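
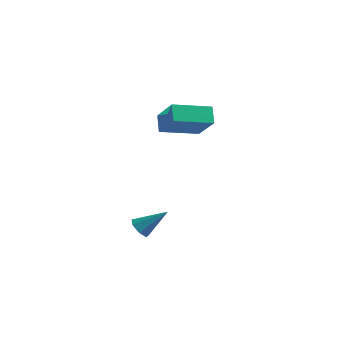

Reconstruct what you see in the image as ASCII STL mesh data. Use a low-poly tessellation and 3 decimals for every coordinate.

solid 
facet normal -0.680 -0.352 -0.643
outer loop
vertex -3.112 -1.67 -4.722
vertex -3.57 -1.391 -4.391
vertex -3.235 -1.159 -4.872
endloop
endfacet
facet normal 0.882 0.076 -0.466
outer loop
vertex -3.112 -1.67 -4.722
vertex -3.235 -1.159 -4.872
vertex -2.45 -0.809 -3.329
endloop
endfacet
facet normal -0.680 -0.352 -0.643
outer loop
vertex -3.235 -1.159 -4.872
vertex -3.57 -1.391 -4.391
vertex -3.61 -0.822 -4.66
endloop
endfacet
facet normal 0.467 0.781 -0.415
outer loop
vertex -3.235 -1.159 -4.872
vertex -3.61 -0.822 -4.66
vertex -2.45 -0.809 -3.329
endloop
endfacet
facet normal -0.679 -0.352 -0.644
outer loop
vertex -3.61 -0.822 -4.66
vertex -3.57 -1.391 -4.391
vertex -3.955 -0.914 -4.246
endloop
endfacet
facet normal -0.134 0.985 0.107
outer loop
vertex -3.61 -0.822 -4.66
vertex -3.955 -0.914 -4.246
vertex -2.45 -0.809 -3.329
endloop
endfacet
facet normal -0.679 -0.353 -0.644
outer loop
vertex -3.955 -0.914 -4.246
vertex -3.57 -1.391 -4.391
vertex -4.01 -1.365 -3.941
endloop
endfacet
facet normal -0.467 0.534 0.705
outer loop
vertex -3.955 -0.914 -4.246
vertex -4.01 -1.365 -3.941
vertex -2.45 -0.809 -3.329
endloop
endfacet
facet normal -0.680 -0.351 -0.644
outer loop
vertex -4.01 -1.365 -3.941
vertex -3.57 -1.391 -4.391
vertex -3.734 -1.835 -3.976
endloop
endfacet
facet normal -0.281 -0.235 0.930
outer loop
vertex -4.01 -1.365 -3.941
vertex -3.734 -1.835 -3.976
vertex -2.45 -0.809 -3.329
endloop
endfacet
facet normal -0.679 -0.352 -0.645
outer loop
vertex -3.734 -1.835 -3.976
vertex -3.57 -1.391 -4.391
vertex -3.334 -1.971 -4.323
endloop
endfacet
facet normal 0.281 -0.738 0.613
outer loop
vertex -3.734 -1.835 -3.976
vertex -3.334 -1.971 -4.323
vertex -2.45 -0.809 -3.329
endloop
endfacet
facet normal -0.680 -0.352 -0.644
outer loop
vertex -3.334 -1.971 -4.323
vertex -3.57 -1.391 -4.391
vertex -3.112 -1.67 -4.722
endloop
endfacet
facet normal 0.799 -0.601 -0.009
outer loop
vertex -3.334 -1.971 -4.323
vertex -3.112 -1.67 -4.722
vertex -2.45 -0.809 -3.329
endloop
endfacet
facet normal -0.374 0.625 0.685
outer loop
vertex -2.956 0.738 2.838
vertex -1.532 2.073 2.399
vertex -4.049 1.485 1.56
endloop
endfacet
facet normal -0.712 -0.666 0.220
outer loop
vertex -3.668 0.847 0.861
vertex -2.956 0.738 2.838
vertex -4.049 1.485 1.56
endloop
endfacet
facet normal -0.374 0.625 0.685
outer loop
vertex -4.049 1.485 1.56
vertex -1.532 2.073 2.399
vertex -2.626 2.819 1.121
endloop
endfacet
facet normal -0.594 0.406 -0.694
outer loop
vertex -2.626 2.819 1.121
vertex -3.668 0.847 0.861
vertex -4.049 1.485 1.56
endloop
endfacet
facet normal 0.594 -0.406 0.694
outer loop
vertex -2.956 0.738 2.838
vertex -1.151 1.435 1.7
vertex -1.532 2.073 2.399
endloop
endfacet
facet normal -0.712 -0.668 0.219
outer loop
vertex -2.574 0.101 2.139
vertex -2.956 0.738 2.838
vertex -3.668 0.847 0.861
endloop
endfacet
facet normal 0.594 -0.406 0.694
outer loop
vertex -2.574 0.101 2.139
vertex -1.151 1.435 1.7
vertex -2.956 0.738 2.838
endloop
endfacet
facet normal 0.712 0.667 -0.220
outer loop
vertex -1.532 2.073 2.399
vertex -1.151 1.435 1.7
vertex -2.626 2.819 1.121
endloop
endfacet
facet normal -0.594 0.406 -0.694
outer loop
vertex -2.244 2.182 0.422
vertex -3.668 0.847 0.861
vertex -2.626 2.819 1.121
endloop
endfacet
facet normal 0.712 0.667 -0.219
outer loop
vertex -2.626 2.819 1.121
vertex -1.151 1.435 1.7
vertex -2.244 2.182 0.422
endloop
endfacet
facet normal 0.374 -0.625 -0.685
outer loop
vertex -2.244 2.182 0.422
vertex -2.574 0.101 2.139
vertex -3.668 0.847 0.861
endloop
endfacet
facet normal 0.374 -0.625 -0.685
outer loop
vertex -1.151 1.435 1.7
vertex -2.574 0.101 2.139
vertex -2.244 2.182 0.422
endloop
endfacet

endsolid


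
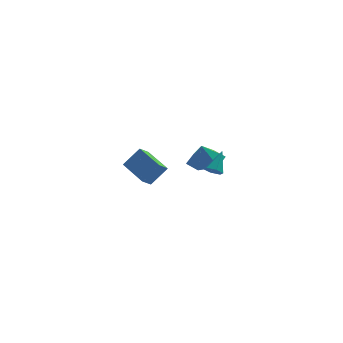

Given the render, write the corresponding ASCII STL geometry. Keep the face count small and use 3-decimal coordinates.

solid 
facet normal -0.378 -0.600 -0.705
outer loop
vertex 0.373 -4.185 3.323
vertex -0.103 -3.932 3.363
vertex 0.269 -3.755 3.013
endloop
endfacet
facet normal 0.978 0.108 -0.179
outer loop
vertex 0.373 -4.185 3.323
vertex 0.269 -3.755 3.013
vertex 0.443 -3.068 4.377
endloop
endfacet
facet normal -0.378 -0.600 -0.705
outer loop
vertex 0.269 -3.755 3.013
vertex -0.103 -3.932 3.363
vertex -0.207 -3.502 3.053
endloop
endfacet
facet normal 0.388 0.802 -0.454
outer loop
vertex 0.269 -3.755 3.013
vertex -0.207 -3.502 3.053
vertex 0.443 -3.068 4.377
endloop
endfacet
facet normal -0.379 -0.600 -0.705
outer loop
vertex -0.207 -3.502 3.053
vertex -0.103 -3.932 3.363
vertex -0.578 -3.679 3.403
endloop
endfacet
facet normal -0.473 0.879 -0.056
outer loop
vertex -0.207 -3.502 3.053
vertex -0.578 -3.679 3.403
vertex 0.443 -3.068 4.377
endloop
endfacet
facet normal -0.379 -0.600 -0.705
outer loop
vertex -0.578 -3.679 3.403
vertex -0.103 -3.932 3.363
vertex -0.474 -4.109 3.713
endloop
endfacet
facet normal -0.744 0.263 0.615
outer loop
vertex -0.578 -3.679 3.403
vertex -0.474 -4.109 3.713
vertex 0.443 -3.068 4.377
endloop
endfacet
facet normal -0.378 -0.600 -0.705
outer loop
vertex -0.474 -4.109 3.713
vertex -0.103 -3.932 3.363
vertex 0.002 -4.362 3.673
endloop
endfacet
facet normal -0.154 -0.431 0.889
outer loop
vertex -0.474 -4.109 3.713
vertex 0.002 -4.362 3.673
vertex 0.443 -3.068 4.377
endloop
endfacet
facet normal -0.378 -0.600 -0.705
outer loop
vertex 0.002 -4.362 3.673
vertex -0.103 -3.932 3.363
vertex 0.373 -4.185 3.323
endloop
endfacet
facet normal 0.707 -0.508 0.492
outer loop
vertex 0.002 -4.362 3.673
vertex 0.373 -4.185 3.323
vertex 0.443 -3.068 4.377
endloop
endfacet
facet normal 0.209 0.180 -0.961
outer loop
vertex 0.967 -0.116 2.465
vertex -0.089 -0.098 2.239
vertex 0.418 0.813 2.52
endloop
endfacet
facet normal 0.544 0.275 0.793
outer loop
vertex 0.967 -0.116 2.465
vertex 0.418 0.813 2.52
vertex -0.351 -0.322 3.441
endloop
endfacet
facet normal 0.210 0.180 -0.961
outer loop
vertex 0.418 0.813 2.52
vertex -0.089 -0.098 2.239
vertex -0.638 0.831 2.293
endloop
endfacet
facet normal -0.143 0.680 0.719
outer loop
vertex 0.418 0.813 2.52
vertex -0.638 0.831 2.293
vertex -0.351 -0.322 3.441
endloop
endfacet
facet normal 0.209 0.179 -0.961
outer loop
vertex -0.638 0.831 2.293
vertex -0.089 -0.098 2.239
vertex -1.145 -0.08 2.013
endloop
endfacet
facet normal -0.812 0.298 0.502
outer loop
vertex -0.638 0.831 2.293
vertex -1.145 -0.08 2.013
vertex -0.351 -0.322 3.441
endloop
endfacet
facet normal 0.209 0.179 -0.961
outer loop
vertex -1.145 -0.08 2.013
vertex -0.089 -0.098 2.239
vertex -0.597 -1.009 1.959
endloop
endfacet
facet normal -0.795 -0.490 0.359
outer loop
vertex -1.145 -0.08 2.013
vertex -0.597 -1.009 1.959
vertex -0.351 -0.322 3.441
endloop
endfacet
facet normal 0.209 0.179 -0.961
outer loop
vertex -0.597 -1.009 1.959
vertex -0.089 -0.098 2.239
vertex 0.459 -1.027 2.185
endloop
endfacet
facet normal -0.108 -0.895 0.433
outer loop
vertex -0.597 -1.009 1.959
vertex 0.459 -1.027 2.185
vertex -0.351 -0.322 3.441
endloop
endfacet
facet normal 0.209 0.179 -0.961
outer loop
vertex 0.459 -1.027 2.185
vertex -0.089 -0.098 2.239
vertex 0.967 -0.116 2.465
endloop
endfacet
facet normal 0.561 -0.513 0.650
outer loop
vertex 0.459 -1.027 2.185
vertex 0.967 -0.116 2.465
vertex -0.351 -0.322 3.441
endloop
endfacet
facet normal -0.644 -0.131 -0.753
outer loop
vertex -3.343 2.349 -0.508
vertex -4.3 3.961 0.031
vertex -2.833 2.826 -1.027
endloop
endfacet
facet normal 0.491 -0.826 -0.277
outer loop
vertex -1.88 3.019 0.089
vertex -3.343 2.349 -0.508
vertex -2.833 2.826 -1.027
endloop
endfacet
facet normal -0.645 -0.131 -0.753
outer loop
vertex -2.833 2.826 -1.027
vertex -4.3 3.961 0.031
vertex -3.79 4.437 -0.488
endloop
endfacet
facet normal 0.587 0.548 -0.596
outer loop
vertex -3.79 4.437 -0.488
vertex -1.88 3.019 0.089
vertex -2.833 2.826 -1.027
endloop
endfacet
facet normal -0.587 -0.548 0.596
outer loop
vertex -3.343 2.349 -0.508
vertex -3.347 4.154 1.147
vertex -4.3 3.961 0.031
endloop
endfacet
facet normal 0.491 -0.826 -0.276
outer loop
vertex -2.39 2.543 0.608
vertex -3.343 2.349 -0.508
vertex -1.88 3.019 0.089
endloop
endfacet
facet normal -0.587 -0.548 0.596
outer loop
vertex -2.39 2.543 0.608
vertex -3.347 4.154 1.147
vertex -3.343 2.349 -0.508
endloop
endfacet
facet normal -0.491 0.827 0.276
outer loop
vertex -4.3 3.961 0.031
vertex -3.347 4.154 1.147
vertex -3.79 4.437 -0.488
endloop
endfacet
facet normal 0.587 0.548 -0.596
outer loop
vertex -2.837 4.631 0.628
vertex -1.88 3.019 0.089
vertex -3.79 4.437 -0.488
endloop
endfacet
facet normal -0.491 0.826 0.276
outer loop
vertex -3.79 4.437 -0.488
vertex -3.347 4.154 1.147
vertex -2.837 4.631 0.628
endloop
endfacet
facet normal 0.645 0.131 0.753
outer loop
vertex -2.837 4.631 0.628
vertex -2.39 2.543 0.608
vertex -1.88 3.019 0.089
endloop
endfacet
facet normal 0.644 0.131 0.753
outer loop
vertex -3.347 4.154 1.147
vertex -2.39 2.543 0.608
vertex -2.837 4.631 0.628
endloop
endfacet

endsolid


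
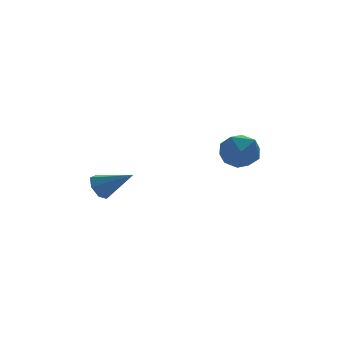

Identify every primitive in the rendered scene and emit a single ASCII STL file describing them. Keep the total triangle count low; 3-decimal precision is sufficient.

solid 
facet normal -0.811 0.326 0.485
outer loop
vertex 1.522 -1.968 3.032
vertex 2.01 -1.9 3.802
vertex 1.955 -1.187 3.231
endloop
endfacet
facet normal -0.834 0.514 -0.203
outer loop
vertex 1.522 -1.968 3.032
vertex 1.955 -1.187 3.231
vertex 1.965 -1.509 2.375
endloop
endfacet
facet normal -0.799 -0.081 -0.595
outer loop
vertex 1.522 -1.968 3.032
vertex 1.965 -1.509 2.375
vertex 2.026 -2.421 2.417
endloop
endfacet
facet normal -0.756 -0.637 -0.150
outer loop
vertex 1.522 -1.968 3.032
vertex 2.026 -2.421 2.417
vertex 2.054 -2.662 3.299
endloop
endfacet
facet normal -0.763 -0.386 0.518
outer loop
vertex 1.522 -1.968 3.032
vertex 2.054 -2.662 3.299
vertex 2.01 -1.9 3.802
endloop
endfacet
facet normal -0.252 0.905 -0.343
outer loop
vertex 1.965 -1.509 2.375
vertex 1.955 -1.187 3.231
vertex 2.726 -1.158 2.741
endloop
endfacet
facet normal -0.219 0.600 0.770
outer loop
vertex 1.955 -1.187 3.231
vertex 2.01 -1.9 3.802
vertex 2.754 -1.399 3.623
endloop
endfacet
facet normal -0.141 -0.551 0.822
outer loop
vertex 2.01 -1.9 3.802
vertex 2.054 -2.662 3.299
vertex 2.815 -2.311 3.665
endloop
endfacet
facet normal -0.128 -0.958 -0.258
outer loop
vertex 2.054 -2.662 3.299
vertex 2.026 -2.421 2.417
vertex 2.825 -2.633 2.809
endloop
endfacet
facet normal -0.196 -0.058 -0.979
outer loop
vertex 2.026 -2.421 2.417
vertex 1.965 -1.509 2.375
vertex 2.77 -1.92 2.238
endloop
endfacet
facet normal 0.756 0.637 0.150
outer loop
vertex 3.258 -1.852 3.008
vertex 2.726 -1.158 2.741
vertex 2.754 -1.399 3.623
endloop
endfacet
facet normal 0.799 0.081 0.595
outer loop
vertex 3.258 -1.852 3.008
vertex 2.754 -1.399 3.623
vertex 2.815 -2.311 3.665
endloop
endfacet
facet normal 0.834 -0.514 0.203
outer loop
vertex 3.258 -1.852 3.008
vertex 2.815 -2.311 3.665
vertex 2.825 -2.633 2.809
endloop
endfacet
facet normal 0.811 -0.326 -0.485
outer loop
vertex 3.258 -1.852 3.008
vertex 2.825 -2.633 2.809
vertex 2.77 -1.92 2.238
endloop
endfacet
facet normal 0.763 0.386 -0.518
outer loop
vertex 3.258 -1.852 3.008
vertex 2.77 -1.92 2.238
vertex 2.726 -1.158 2.741
endloop
endfacet
facet normal 0.128 0.958 0.258
outer loop
vertex 2.754 -1.399 3.623
vertex 2.726 -1.158 2.741
vertex 1.955 -1.187 3.231
endloop
endfacet
facet normal 0.196 0.058 0.979
outer loop
vertex 2.815 -2.311 3.665
vertex 2.754 -1.399 3.623
vertex 2.01 -1.9 3.802
endloop
endfacet
facet normal 0.252 -0.905 0.343
outer loop
vertex 2.825 -2.633 2.809
vertex 2.815 -2.311 3.665
vertex 2.054 -2.662 3.299
endloop
endfacet
facet normal 0.219 -0.600 -0.770
outer loop
vertex 2.77 -1.92 2.238
vertex 2.825 -2.633 2.809
vertex 2.026 -2.421 2.417
endloop
endfacet
facet normal 0.141 0.551 -0.822
outer loop
vertex 2.726 -1.158 2.741
vertex 2.77 -1.92 2.238
vertex 1.965 -1.509 2.375
endloop
endfacet
facet normal -0.633 0.587 -0.505
outer loop
vertex -1.997 0.115 0.961
vertex -2.45 -0.033 1.357
vertex -2.044 0.434 1.391
endloop
endfacet
facet normal 0.941 0.313 -0.130
outer loop
vertex -1.997 0.115 0.961
vertex -2.044 0.434 1.391
vertex -1.49 -0.927 2.123
endloop
endfacet
facet normal -0.633 0.587 -0.504
outer loop
vertex -2.044 0.434 1.391
vertex -2.45 -0.033 1.357
vertex -2.397 0.401 1.796
endloop
endfacet
facet normal 0.605 0.554 0.572
outer loop
vertex -2.044 0.434 1.391
vertex -2.397 0.401 1.796
vertex -1.49 -0.927 2.123
endloop
endfacet
facet normal -0.632 0.588 -0.505
outer loop
vertex -2.397 0.401 1.796
vertex -2.45 -0.033 1.357
vertex -2.79 0.042 1.87
endloop
endfacet
facet normal -0.022 0.225 0.974
outer loop
vertex -2.397 0.401 1.796
vertex -2.79 0.042 1.87
vertex -1.49 -0.927 2.123
endloop
endfacet
facet normal -0.631 0.589 -0.505
outer loop
vertex -2.79 0.042 1.87
vertex -2.45 -0.033 1.357
vertex -2.928 -0.374 1.557
endloop
endfacet
facet normal -0.469 -0.427 0.774
outer loop
vertex -2.79 0.042 1.87
vertex -2.928 -0.374 1.557
vertex -1.49 -0.927 2.123
endloop
endfacet
facet normal -0.631 0.589 -0.505
outer loop
vertex -2.928 -0.374 1.557
vertex -2.45 -0.033 1.357
vertex -2.706 -0.533 1.094
endloop
endfacet
facet normal -0.398 -0.909 0.122
outer loop
vertex -2.928 -0.374 1.557
vertex -2.706 -0.533 1.094
vertex -1.49 -0.927 2.123
endloop
endfacet
facet normal -0.633 0.589 -0.503
outer loop
vertex -2.706 -0.533 1.094
vertex -2.45 -0.033 1.357
vertex -2.292 -0.315 0.828
endloop
endfacet
facet normal 0.137 -0.860 -0.491
outer loop
vertex -2.706 -0.533 1.094
vertex -2.292 -0.315 0.828
vertex -1.49 -0.927 2.123
endloop
endfacet
facet normal -0.632 0.589 -0.503
outer loop
vertex -2.292 -0.315 0.828
vertex -2.45 -0.033 1.357
vertex -1.997 0.115 0.961
endloop
endfacet
facet normal 0.732 -0.316 -0.603
outer loop
vertex -2.292 -0.315 0.828
vertex -1.997 0.115 0.961
vertex -1.49 -0.927 2.123
endloop
endfacet

endsolid


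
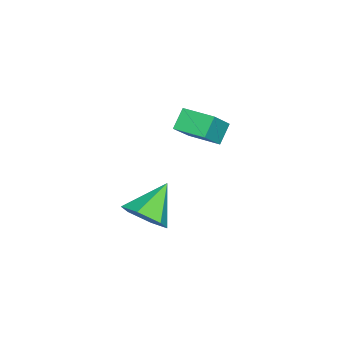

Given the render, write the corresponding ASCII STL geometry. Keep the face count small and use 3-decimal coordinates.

solid 
facet normal 0.715 -0.291 -0.636
outer loop
vertex 2.077 -0.968 -2.943
vertex 1.473 -0.912 -3.648
vertex 1.984 -0.171 -3.413
endloop
endfacet
facet normal 0.311 0.509 0.802
outer loop
vertex 2.077 -0.968 -2.943
vertex 1.984 -0.171 -3.413
vertex 0.287 -0.428 -2.592
endloop
endfacet
facet normal 0.715 -0.291 -0.636
outer loop
vertex 1.984 -0.171 -3.413
vertex 1.473 -0.912 -3.648
vertex 1.38 -0.115 -4.118
endloop
endfacet
facet normal -0.079 0.986 0.146
outer loop
vertex 1.984 -0.171 -3.413
vertex 1.38 -0.115 -4.118
vertex 0.287 -0.428 -2.592
endloop
endfacet
facet normal 0.715 -0.291 -0.636
outer loop
vertex 1.38 -0.115 -4.118
vertex 1.473 -0.912 -3.648
vertex 0.869 -0.856 -4.353
endloop
endfacet
facet normal -0.701 0.604 -0.379
outer loop
vertex 1.38 -0.115 -4.118
vertex 0.869 -0.856 -4.353
vertex 0.287 -0.428 -2.592
endloop
endfacet
facet normal 0.715 -0.292 -0.636
outer loop
vertex 0.869 -0.856 -4.353
vertex 1.473 -0.912 -3.648
vertex 0.962 -1.653 -3.882
endloop
endfacet
facet normal -0.935 -0.255 -0.247
outer loop
vertex 0.869 -0.856 -4.353
vertex 0.962 -1.653 -3.882
vertex 0.287 -0.428 -2.592
endloop
endfacet
facet normal 0.714 -0.292 -0.636
outer loop
vertex 0.962 -1.653 -3.882
vertex 1.473 -0.912 -3.648
vertex 1.566 -1.709 -3.178
endloop
endfacet
facet normal -0.545 -0.732 0.409
outer loop
vertex 0.962 -1.653 -3.882
vertex 1.566 -1.709 -3.178
vertex 0.287 -0.428 -2.592
endloop
endfacet
facet normal 0.715 -0.291 -0.636
outer loop
vertex 1.566 -1.709 -3.178
vertex 1.473 -0.912 -3.648
vertex 2.077 -0.968 -2.943
endloop
endfacet
facet normal 0.078 -0.350 0.934
outer loop
vertex 1.566 -1.709 -3.178
vertex 2.077 -0.968 -2.943
vertex 0.287 -0.428 -2.592
endloop
endfacet
facet normal -0.707 0.202 -0.678
outer loop
vertex -3.826 -0.447 -1.715
vertex -3.465 0.823 -1.714
vertex -3.187 -0.628 -2.436
endloop
endfacet
facet normal -0.274 -0.962 -0.001
outer loop
vertex -2.155 -0.923 -1.446
vertex -3.826 -0.447 -1.715
vertex -3.187 -0.628 -2.436
endloop
endfacet
facet normal -0.707 0.202 -0.678
outer loop
vertex -3.187 -0.628 -2.436
vertex -3.465 0.823 -1.714
vertex -2.826 0.641 -2.435
endloop
endfacet
facet normal 0.652 -0.185 -0.735
outer loop
vertex -2.826 0.641 -2.435
vertex -2.155 -0.923 -1.446
vertex -3.187 -0.628 -2.436
endloop
endfacet
facet normal -0.652 0.185 0.735
outer loop
vertex -3.826 -0.447 -1.715
vertex -2.433 0.528 -0.724
vertex -3.465 0.823 -1.714
endloop
endfacet
facet normal -0.274 -0.962 -0.000
outer loop
vertex -2.794 -0.741 -0.725
vertex -3.826 -0.447 -1.715
vertex -2.155 -0.923 -1.446
endloop
endfacet
facet normal -0.652 0.185 0.735
outer loop
vertex -2.794 -0.741 -0.725
vertex -2.433 0.528 -0.724
vertex -3.826 -0.447 -1.715
endloop
endfacet
facet normal 0.274 0.962 0.000
outer loop
vertex -3.465 0.823 -1.714
vertex -2.433 0.528 -0.724
vertex -2.826 0.641 -2.435
endloop
endfacet
facet normal 0.652 -0.185 -0.735
outer loop
vertex -1.794 0.347 -1.445
vertex -2.155 -0.923 -1.446
vertex -2.826 0.641 -2.435
endloop
endfacet
facet normal 0.273 0.962 0.001
outer loop
vertex -2.826 0.641 -2.435
vertex -2.433 0.528 -0.724
vertex -1.794 0.347 -1.445
endloop
endfacet
facet normal 0.707 -0.202 0.678
outer loop
vertex -1.794 0.347 -1.445
vertex -2.794 -0.741 -0.725
vertex -2.155 -0.923 -1.446
endloop
endfacet
facet normal 0.707 -0.202 0.678
outer loop
vertex -2.433 0.528 -0.724
vertex -2.794 -0.741 -0.725
vertex -1.794 0.347 -1.445
endloop
endfacet

endsolid


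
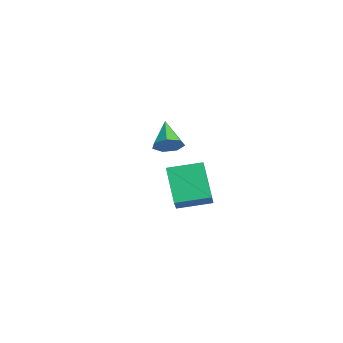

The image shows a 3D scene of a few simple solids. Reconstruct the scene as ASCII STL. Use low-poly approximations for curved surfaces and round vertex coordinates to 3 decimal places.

solid 
facet normal -0.681 0.050 0.730
outer loop
vertex 1.224 -0.784 1.513
vertex 1.642 0.744 1.798
vertex 0.389 -0.405 0.708
endloop
endfacet
facet normal -0.260 -0.949 -0.177
outer loop
vertex 1.738 -0.504 -0.738
vertex 1.224 -0.784 1.513
vertex 0.389 -0.405 0.708
endloop
endfacet
facet normal -0.681 0.050 0.731
outer loop
vertex 0.389 -0.405 0.708
vertex 1.642 0.744 1.798
vertex 0.807 1.123 0.994
endloop
endfacet
facet normal -0.684 0.311 -0.660
outer loop
vertex 0.807 1.123 0.994
vertex 1.738 -0.504 -0.738
vertex 0.389 -0.405 0.708
endloop
endfacet
facet normal 0.684 -0.310 0.660
outer loop
vertex 1.224 -0.784 1.513
vertex 2.991 0.645 0.352
vertex 1.642 0.744 1.798
endloop
endfacet
facet normal -0.260 -0.949 -0.177
outer loop
vertex 2.573 -0.883 0.066
vertex 1.224 -0.784 1.513
vertex 1.738 -0.504 -0.738
endloop
endfacet
facet normal 0.685 -0.311 0.659
outer loop
vertex 2.573 -0.883 0.066
vertex 2.991 0.645 0.352
vertex 1.224 -0.784 1.513
endloop
endfacet
facet normal 0.260 0.949 0.177
outer loop
vertex 1.642 0.744 1.798
vertex 2.991 0.645 0.352
vertex 0.807 1.123 0.994
endloop
endfacet
facet normal -0.685 0.310 -0.660
outer loop
vertex 2.156 1.024 -0.453
vertex 1.738 -0.504 -0.738
vertex 0.807 1.123 0.994
endloop
endfacet
facet normal 0.260 0.949 0.177
outer loop
vertex 0.807 1.123 0.994
vertex 2.991 0.645 0.352
vertex 2.156 1.024 -0.453
endloop
endfacet
facet normal 0.681 -0.050 -0.731
outer loop
vertex 2.156 1.024 -0.453
vertex 2.573 -0.883 0.066
vertex 1.738 -0.504 -0.738
endloop
endfacet
facet normal 0.681 -0.050 -0.730
outer loop
vertex 2.991 0.645 0.352
vertex 2.573 -0.883 0.066
vertex 2.156 1.024 -0.453
endloop
endfacet
facet normal 0.781 -0.172 -0.601
outer loop
vertex -2.665 0.561 1.311
vertex -3.078 0.78 0.712
vertex -2.637 1.203 1.164
endloop
endfacet
facet normal 0.272 0.203 0.941
outer loop
vertex -2.665 0.561 1.311
vertex -2.637 1.203 1.164
vertex -4.342 1.06 1.688
endloop
endfacet
facet normal 0.781 -0.171 -0.601
outer loop
vertex -2.637 1.203 1.164
vertex -3.078 0.78 0.712
vertex -2.941 1.527 0.677
endloop
endfacet
facet normal 0.086 0.853 0.514
outer loop
vertex -2.637 1.203 1.164
vertex -2.941 1.527 0.677
vertex -4.342 1.06 1.688
endloop
endfacet
facet normal 0.780 -0.171 -0.602
outer loop
vertex -2.941 1.527 0.677
vertex -3.078 0.78 0.712
vertex -3.349 1.289 0.216
endloop
endfacet
facet normal -0.393 0.911 -0.123
outer loop
vertex -2.941 1.527 0.677
vertex -3.349 1.289 0.216
vertex -4.342 1.06 1.688
endloop
endfacet
facet normal 0.779 -0.172 -0.603
outer loop
vertex -3.349 1.289 0.216
vertex -3.078 0.78 0.712
vertex -3.553 0.668 0.13
endloop
endfacet
facet normal -0.805 0.332 -0.491
outer loop
vertex -3.349 1.289 0.216
vertex -3.553 0.668 0.13
vertex -4.342 1.06 1.688
endloop
endfacet
facet normal 0.779 -0.173 -0.603
outer loop
vertex -3.553 0.668 0.13
vertex -3.078 0.78 0.712
vertex -3.4 0.131 0.482
endloop
endfacet
facet normal -0.839 -0.444 -0.313
outer loop
vertex -3.553 0.668 0.13
vertex -3.4 0.131 0.482
vertex -4.342 1.06 1.688
endloop
endfacet
facet normal 0.780 -0.174 -0.601
outer loop
vertex -3.4 0.131 0.482
vertex -3.078 0.78 0.712
vertex -3.005 0.084 1.008
endloop
endfacet
facet normal -0.470 -0.838 0.278
outer loop
vertex -3.4 0.131 0.482
vertex -3.005 0.084 1.008
vertex -4.342 1.06 1.688
endloop
endfacet
facet normal 0.780 -0.174 -0.601
outer loop
vertex -3.005 0.084 1.008
vertex -3.078 0.78 0.712
vertex -2.665 0.561 1.311
endloop
endfacet
facet normal 0.025 -0.549 0.836
outer loop
vertex -3.005 0.084 1.008
vertex -2.665 0.561 1.311
vertex -4.342 1.06 1.688
endloop
endfacet

endsolid


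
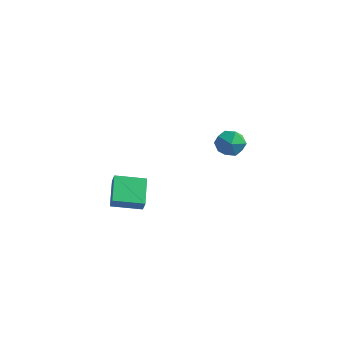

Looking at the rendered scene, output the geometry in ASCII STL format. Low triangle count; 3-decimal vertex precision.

solid 
facet normal -0.388 0.054 0.920
outer loop
vertex 3.307 -0.435 3.832
vertex 3.487 -1.409 3.965
vertex 4.179 -0.734 4.217
endloop
endfacet
facet normal -0.092 0.675 0.732
outer loop
vertex 3.307 -0.435 3.832
vertex 4.179 -0.734 4.217
vertex 4.157 -0.001 3.538
endloop
endfacet
facet normal -0.413 0.901 0.135
outer loop
vertex 3.307 -0.435 3.832
vertex 4.157 -0.001 3.538
vertex 3.451 -0.224 2.867
endloop
endfacet
facet normal -0.907 0.418 -0.044
outer loop
vertex 3.307 -0.435 3.832
vertex 3.451 -0.224 2.867
vertex 3.037 -1.094 3.131
endloop
endfacet
facet normal -0.891 -0.104 0.441
outer loop
vertex 3.307 -0.435 3.832
vertex 3.037 -1.094 3.131
vertex 3.487 -1.409 3.965
endloop
endfacet
facet normal 0.595 0.556 0.581
outer loop
vertex 4.157 -0.001 3.538
vertex 4.179 -0.734 4.217
vertex 4.863 -0.706 3.489
endloop
endfacet
facet normal 0.117 -0.450 0.885
outer loop
vertex 4.179 -0.734 4.217
vertex 3.487 -1.409 3.965
vertex 4.449 -1.576 3.753
endloop
endfacet
facet normal -0.699 -0.707 0.110
outer loop
vertex 3.487 -1.409 3.965
vertex 3.037 -1.094 3.131
vertex 3.743 -1.799 3.082
endloop
endfacet
facet normal -0.724 0.140 -0.675
outer loop
vertex 3.037 -1.094 3.131
vertex 3.451 -0.224 2.867
vertex 3.721 -1.066 2.403
endloop
endfacet
facet normal 0.075 0.920 -0.385
outer loop
vertex 3.451 -0.224 2.867
vertex 4.157 -0.001 3.538
vertex 4.413 -0.391 2.655
endloop
endfacet
facet normal 0.907 -0.418 0.044
outer loop
vertex 4.593 -1.365 2.788
vertex 4.863 -0.706 3.489
vertex 4.449 -1.576 3.753
endloop
endfacet
facet normal 0.413 -0.901 -0.135
outer loop
vertex 4.593 -1.365 2.788
vertex 4.449 -1.576 3.753
vertex 3.743 -1.799 3.082
endloop
endfacet
facet normal 0.092 -0.675 -0.732
outer loop
vertex 4.593 -1.365 2.788
vertex 3.743 -1.799 3.082
vertex 3.721 -1.066 2.403
endloop
endfacet
facet normal 0.388 -0.054 -0.920
outer loop
vertex 4.593 -1.365 2.788
vertex 3.721 -1.066 2.403
vertex 4.413 -0.391 2.655
endloop
endfacet
facet normal 0.891 0.104 -0.441
outer loop
vertex 4.593 -1.365 2.788
vertex 4.413 -0.391 2.655
vertex 4.863 -0.706 3.489
endloop
endfacet
facet normal 0.724 -0.140 0.675
outer loop
vertex 4.449 -1.576 3.753
vertex 4.863 -0.706 3.489
vertex 4.179 -0.734 4.217
endloop
endfacet
facet normal -0.075 -0.920 0.385
outer loop
vertex 3.743 -1.799 3.082
vertex 4.449 -1.576 3.753
vertex 3.487 -1.409 3.965
endloop
endfacet
facet normal -0.595 -0.556 -0.581
outer loop
vertex 3.721 -1.066 2.403
vertex 3.743 -1.799 3.082
vertex 3.037 -1.094 3.131
endloop
endfacet
facet normal -0.117 0.450 -0.885
outer loop
vertex 4.413 -0.391 2.655
vertex 3.721 -1.066 2.403
vertex 3.451 -0.224 2.867
endloop
endfacet
facet normal 0.699 0.707 -0.110
outer loop
vertex 4.863 -0.706 3.489
vertex 4.413 -0.391 2.655
vertex 4.157 -0.001 3.538
endloop
endfacet
facet normal -0.465 0.752 0.468
outer loop
vertex -4.177 -0.452 -2.525
vertex -2.681 0.686 -2.867
vertex -4.528 -0.212 -3.26
endloop
endfacet
facet normal -0.783 -0.596 0.179
outer loop
vertex -3.579 -1.746 -4.213
vertex -4.177 -0.452 -2.525
vertex -4.528 -0.212 -3.26
endloop
endfacet
facet normal -0.465 0.752 0.467
outer loop
vertex -4.528 -0.212 -3.26
vertex -2.681 0.686 -2.867
vertex -3.032 0.926 -3.603
endloop
endfacet
facet normal -0.413 0.282 -0.866
outer loop
vertex -3.032 0.926 -3.603
vertex -3.579 -1.746 -4.213
vertex -4.528 -0.212 -3.26
endloop
endfacet
facet normal 0.413 -0.283 0.866
outer loop
vertex -4.177 -0.452 -2.525
vertex -1.732 -0.848 -3.82
vertex -2.681 0.686 -2.867
endloop
endfacet
facet normal -0.783 -0.596 0.179
outer loop
vertex -3.228 -1.986 -3.477
vertex -4.177 -0.452 -2.525
vertex -3.579 -1.746 -4.213
endloop
endfacet
facet normal 0.413 -0.282 0.866
outer loop
vertex -3.228 -1.986 -3.477
vertex -1.732 -0.848 -3.82
vertex -4.177 -0.452 -2.525
endloop
endfacet
facet normal 0.783 0.596 -0.179
outer loop
vertex -2.681 0.686 -2.867
vertex -1.732 -0.848 -3.82
vertex -3.032 0.926 -3.603
endloop
endfacet
facet normal -0.413 0.282 -0.866
outer loop
vertex -2.083 -0.608 -4.555
vertex -3.579 -1.746 -4.213
vertex -3.032 0.926 -3.603
endloop
endfacet
facet normal 0.783 0.596 -0.179
outer loop
vertex -3.032 0.926 -3.603
vertex -1.732 -0.848 -3.82
vertex -2.083 -0.608 -4.555
endloop
endfacet
facet normal 0.465 -0.752 -0.467
outer loop
vertex -2.083 -0.608 -4.555
vertex -3.228 -1.986 -3.477
vertex -3.579 -1.746 -4.213
endloop
endfacet
facet normal 0.465 -0.752 -0.467
outer loop
vertex -1.732 -0.848 -3.82
vertex -3.228 -1.986 -3.477
vertex -2.083 -0.608 -4.555
endloop
endfacet

endsolid


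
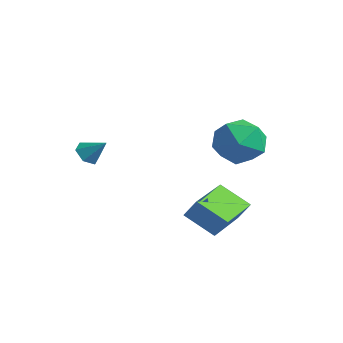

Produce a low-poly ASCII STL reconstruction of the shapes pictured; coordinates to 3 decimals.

solid 
facet normal -0.023 0.173 0.985
outer loop
vertex 2.928 2.604 4.108
vertex 3.267 1.506 4.309
vertex 4.064 2.349 4.179
endloop
endfacet
facet normal 0.134 0.769 0.625
outer loop
vertex 2.928 2.604 4.108
vertex 4.064 2.349 4.179
vertex 3.682 3.083 3.357
endloop
endfacet
facet normal -0.401 0.900 0.171
outer loop
vertex 2.928 2.604 4.108
vertex 3.682 3.083 3.357
vertex 2.648 2.694 2.978
endloop
endfacet
facet normal -0.888 0.384 0.251
outer loop
vertex 2.928 2.604 4.108
vertex 2.648 2.694 2.978
vertex 2.392 1.719 3.566
endloop
endfacet
facet normal -0.655 -0.064 0.753
outer loop
vertex 2.928 2.604 4.108
vertex 2.392 1.719 3.566
vertex 3.267 1.506 4.309
endloop
endfacet
facet normal 0.723 0.647 0.242
outer loop
vertex 3.682 3.083 3.357
vertex 4.064 2.349 4.179
vertex 4.488 2.281 3.094
endloop
endfacet
facet normal 0.470 -0.317 0.824
outer loop
vertex 4.064 2.349 4.179
vertex 3.267 1.506 4.309
vertex 4.232 1.306 3.682
endloop
endfacet
facet normal -0.552 -0.702 0.449
outer loop
vertex 3.267 1.506 4.309
vertex 2.392 1.719 3.566
vertex 3.198 0.917 3.303
endloop
endfacet
facet normal -0.931 0.024 -0.365
outer loop
vertex 2.392 1.719 3.566
vertex 2.648 2.694 2.978
vertex 2.816 1.651 2.481
endloop
endfacet
facet normal -0.142 0.858 -0.493
outer loop
vertex 2.648 2.694 2.978
vertex 3.682 3.083 3.357
vertex 3.613 2.494 2.351
endloop
endfacet
facet normal 0.888 -0.384 -0.251
outer loop
vertex 3.952 1.396 2.552
vertex 4.488 2.281 3.094
vertex 4.232 1.306 3.682
endloop
endfacet
facet normal 0.401 -0.900 -0.171
outer loop
vertex 3.952 1.396 2.552
vertex 4.232 1.306 3.682
vertex 3.198 0.917 3.303
endloop
endfacet
facet normal -0.134 -0.769 -0.625
outer loop
vertex 3.952 1.396 2.552
vertex 3.198 0.917 3.303
vertex 2.816 1.651 2.481
endloop
endfacet
facet normal 0.023 -0.173 -0.985
outer loop
vertex 3.952 1.396 2.552
vertex 2.816 1.651 2.481
vertex 3.613 2.494 2.351
endloop
endfacet
facet normal 0.655 0.064 -0.753
outer loop
vertex 3.952 1.396 2.552
vertex 3.613 2.494 2.351
vertex 4.488 2.281 3.094
endloop
endfacet
facet normal 0.931 -0.024 0.365
outer loop
vertex 4.232 1.306 3.682
vertex 4.488 2.281 3.094
vertex 4.064 2.349 4.179
endloop
endfacet
facet normal 0.142 -0.858 0.493
outer loop
vertex 3.198 0.917 3.303
vertex 4.232 1.306 3.682
vertex 3.267 1.506 4.309
endloop
endfacet
facet normal -0.723 -0.647 -0.242
outer loop
vertex 2.816 1.651 2.481
vertex 3.198 0.917 3.303
vertex 2.392 1.719 3.566
endloop
endfacet
facet normal -0.470 0.317 -0.824
outer loop
vertex 3.613 2.494 2.351
vertex 2.816 1.651 2.481
vertex 2.648 2.694 2.978
endloop
endfacet
facet normal 0.552 0.702 -0.449
outer loop
vertex 4.488 2.281 3.094
vertex 3.613 2.494 2.351
vertex 3.682 3.083 3.357
endloop
endfacet
facet normal -0.666 -0.339 -0.664
outer loop
vertex -0.619 -1.485 1.71
vertex -1.023 -1.529 2.138
vertex -0.972 -1.028 1.831
endloop
endfacet
facet normal 0.690 0.628 -0.358
outer loop
vertex -0.619 -1.485 1.71
vertex -0.972 -1.028 1.831
vertex -0.317 -1.171 2.842
endloop
endfacet
facet normal -0.667 -0.339 -0.664
outer loop
vertex -0.972 -1.028 1.831
vertex -1.023 -1.529 2.138
vertex -1.376 -1.071 2.259
endloop
endfacet
facet normal 0.026 0.992 0.124
outer loop
vertex -0.972 -1.028 1.831
vertex -1.376 -1.071 2.259
vertex -0.317 -1.171 2.842
endloop
endfacet
facet normal -0.667 -0.338 -0.664
outer loop
vertex -1.376 -1.071 2.259
vertex -1.023 -1.529 2.138
vertex -1.427 -1.573 2.566
endloop
endfacet
facet normal -0.377 0.511 0.773
outer loop
vertex -1.376 -1.071 2.259
vertex -1.427 -1.573 2.566
vertex -0.317 -1.171 2.842
endloop
endfacet
facet normal -0.667 -0.338 -0.664
outer loop
vertex -1.427 -1.573 2.566
vertex -1.023 -1.529 2.138
vertex -1.075 -2.03 2.445
endloop
endfacet
facet normal -0.112 -0.334 0.936
outer loop
vertex -1.427 -1.573 2.566
vertex -1.075 -2.03 2.445
vertex -0.317 -1.171 2.842
endloop
endfacet
facet normal -0.667 -0.338 -0.664
outer loop
vertex -1.075 -2.03 2.445
vertex -1.023 -1.529 2.138
vertex -0.671 -1.987 2.017
endloop
endfacet
facet normal 0.554 -0.698 0.453
outer loop
vertex -1.075 -2.03 2.445
vertex -0.671 -1.987 2.017
vertex -0.317 -1.171 2.842
endloop
endfacet
facet normal -0.667 -0.337 -0.664
outer loop
vertex -0.671 -1.987 2.017
vertex -1.023 -1.529 2.138
vertex -0.619 -1.485 1.71
endloop
endfacet
facet normal 0.956 -0.218 -0.195
outer loop
vertex -0.671 -1.987 2.017
vertex -0.619 -1.485 1.71
vertex -0.317 -1.171 2.842
endloop
endfacet
facet normal -0.774 -0.352 0.526
outer loop
vertex 3.574 -0.111 0.988
vertex 2.59 1.841 0.847
vertex 3.168 -0.371 0.216
endloop
endfacet
facet normal 0.449 -0.891 0.064
outer loop
vertex 4.29 0.139 -0.547
vertex 3.574 -0.111 0.988
vertex 3.168 -0.371 0.216
endloop
endfacet
facet normal -0.774 -0.352 0.526
outer loop
vertex 3.168 -0.371 0.216
vertex 2.59 1.841 0.847
vertex 2.184 1.58 0.075
endloop
endfacet
facet normal -0.446 -0.286 -0.848
outer loop
vertex 2.184 1.58 0.075
vertex 4.29 0.139 -0.547
vertex 3.168 -0.371 0.216
endloop
endfacet
facet normal 0.446 0.286 0.848
outer loop
vertex 3.574 -0.111 0.988
vertex 3.712 2.351 0.084
vertex 2.59 1.841 0.847
endloop
endfacet
facet normal 0.450 -0.891 0.065
outer loop
vertex 4.696 0.4 0.225
vertex 3.574 -0.111 0.988
vertex 4.29 0.139 -0.547
endloop
endfacet
facet normal 0.446 0.286 0.848
outer loop
vertex 4.696 0.4 0.225
vertex 3.712 2.351 0.084
vertex 3.574 -0.111 0.988
endloop
endfacet
facet normal -0.449 0.891 -0.065
outer loop
vertex 2.59 1.841 0.847
vertex 3.712 2.351 0.084
vertex 2.184 1.58 0.075
endloop
endfacet
facet normal -0.446 -0.286 -0.848
outer loop
vertex 3.306 2.091 -0.688
vertex 4.29 0.139 -0.547
vertex 2.184 1.58 0.075
endloop
endfacet
facet normal -0.449 0.891 -0.064
outer loop
vertex 2.184 1.58 0.075
vertex 3.712 2.351 0.084
vertex 3.306 2.091 -0.688
endloop
endfacet
facet normal 0.774 0.352 -0.526
outer loop
vertex 3.306 2.091 -0.688
vertex 4.696 0.4 0.225
vertex 4.29 0.139 -0.547
endloop
endfacet
facet normal 0.774 0.352 -0.526
outer loop
vertex 3.712 2.351 0.084
vertex 4.696 0.4 0.225
vertex 3.306 2.091 -0.688
endloop
endfacet

endsolid


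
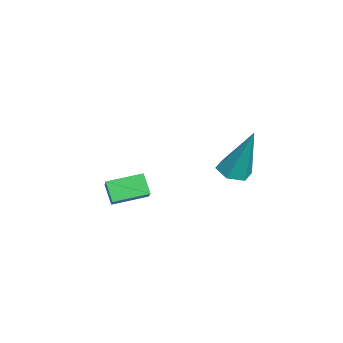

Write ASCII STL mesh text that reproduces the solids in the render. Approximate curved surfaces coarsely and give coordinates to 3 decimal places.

solid 
facet normal -0.160 -0.303 -0.939
outer loop
vertex 4.132 2.112 0.84
vertex 3.626 1.741 1.046
vertex 3.523 2.366 0.862
endloop
endfacet
facet normal 0.381 0.920 -0.091
outer loop
vertex 4.132 2.112 0.84
vertex 3.523 2.366 0.862
vertex 3.974 2.399 3.094
endloop
endfacet
facet normal -0.159 -0.303 -0.940
outer loop
vertex 3.523 2.366 0.862
vertex 3.626 1.741 1.046
vertex 3.018 1.995 1.067
endloop
endfacet
facet normal -0.562 0.821 0.101
outer loop
vertex 3.523 2.366 0.862
vertex 3.018 1.995 1.067
vertex 3.974 2.399 3.094
endloop
endfacet
facet normal -0.159 -0.302 -0.940
outer loop
vertex 3.018 1.995 1.067
vertex 3.626 1.741 1.046
vertex 3.121 1.369 1.251
endloop
endfacet
facet normal -0.903 -0.022 0.430
outer loop
vertex 3.018 1.995 1.067
vertex 3.121 1.369 1.251
vertex 3.974 2.399 3.094
endloop
endfacet
facet normal -0.160 -0.301 -0.940
outer loop
vertex 3.121 1.369 1.251
vertex 3.626 1.741 1.046
vertex 3.729 1.115 1.229
endloop
endfacet
facet normal -0.300 -0.767 0.567
outer loop
vertex 3.121 1.369 1.251
vertex 3.729 1.115 1.229
vertex 3.974 2.399 3.094
endloop
endfacet
facet normal -0.160 -0.301 -0.940
outer loop
vertex 3.729 1.115 1.229
vertex 3.626 1.741 1.046
vertex 4.235 1.486 1.024
endloop
endfacet
facet normal 0.642 -0.668 0.376
outer loop
vertex 3.729 1.115 1.229
vertex 4.235 1.486 1.024
vertex 3.974 2.399 3.094
endloop
endfacet
facet normal -0.161 -0.303 -0.939
outer loop
vertex 4.235 1.486 1.024
vertex 3.626 1.741 1.046
vertex 4.132 2.112 0.84
endloop
endfacet
facet normal 0.983 0.175 0.047
outer loop
vertex 4.235 1.486 1.024
vertex 4.132 2.112 0.84
vertex 3.974 2.399 3.094
endloop
endfacet
facet normal -0.562 -0.268 0.783
outer loop
vertex 0.819 -2.75 -1.221
vertex 0.524 -1.395 -0.969
vertex -0.318 -2.84 -2.068
endloop
endfacet
facet normal 0.210 -0.961 -0.179
outer loop
vertex 0.216 -2.585 -2.811
vertex 0.819 -2.75 -1.221
vertex -0.318 -2.84 -2.068
endloop
endfacet
facet normal -0.562 -0.268 0.783
outer loop
vertex -0.318 -2.84 -2.068
vertex 0.524 -1.395 -0.969
vertex -0.612 -1.484 -1.815
endloop
endfacet
facet normal -0.800 -0.062 -0.596
outer loop
vertex -0.612 -1.484 -1.815
vertex 0.216 -2.585 -2.811
vertex -0.318 -2.84 -2.068
endloop
endfacet
facet normal 0.800 0.063 0.597
outer loop
vertex 0.819 -2.75 -1.221
vertex 1.058 -1.14 -1.712
vertex 0.524 -1.395 -0.969
endloop
endfacet
facet normal 0.209 -0.962 -0.179
outer loop
vertex 1.352 -2.496 -1.965
vertex 0.819 -2.75 -1.221
vertex 0.216 -2.585 -2.811
endloop
endfacet
facet normal 0.801 0.063 0.595
outer loop
vertex 1.352 -2.496 -1.965
vertex 1.058 -1.14 -1.712
vertex 0.819 -2.75 -1.221
endloop
endfacet
facet normal -0.209 0.961 0.180
outer loop
vertex 0.524 -1.395 -0.969
vertex 1.058 -1.14 -1.712
vertex -0.612 -1.484 -1.815
endloop
endfacet
facet normal -0.801 -0.064 -0.595
outer loop
vertex -0.079 -1.23 -2.559
vertex 0.216 -2.585 -2.811
vertex -0.612 -1.484 -1.815
endloop
endfacet
facet normal -0.209 0.961 0.178
outer loop
vertex -0.612 -1.484 -1.815
vertex 1.058 -1.14 -1.712
vertex -0.079 -1.23 -2.559
endloop
endfacet
facet normal 0.562 0.268 -0.783
outer loop
vertex -0.079 -1.23 -2.559
vertex 1.352 -2.496 -1.965
vertex 0.216 -2.585 -2.811
endloop
endfacet
facet normal 0.562 0.268 -0.783
outer loop
vertex 1.058 -1.14 -1.712
vertex 1.352 -2.496 -1.965
vertex -0.079 -1.23 -2.559
endloop
endfacet

endsolid


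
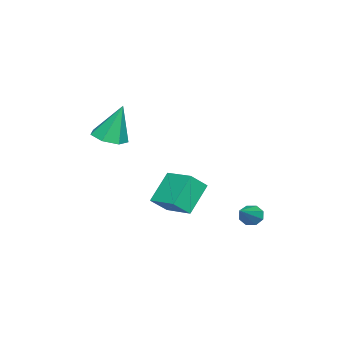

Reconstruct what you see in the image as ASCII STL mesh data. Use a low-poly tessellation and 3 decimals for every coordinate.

solid 
facet normal 0.080 -0.303 -0.949
outer loop
vertex 2.143 -2.563 2.579
vertex 1.636 -1.927 2.333
vertex 2.483 -1.932 2.406
endloop
endfacet
facet normal 0.789 -0.274 0.550
outer loop
vertex 2.143 -2.563 2.579
vertex 2.483 -1.932 2.406
vertex 1.484 -1.353 4.127
endloop
endfacet
facet normal 0.080 -0.303 -0.950
outer loop
vertex 2.483 -1.932 2.406
vertex 1.636 -1.927 2.333
vertex 2.185 -1.297 2.178
endloop
endfacet
facet normal 0.814 0.492 0.307
outer loop
vertex 2.483 -1.932 2.406
vertex 2.185 -1.297 2.178
vertex 1.484 -1.353 4.127
endloop
endfacet
facet normal 0.081 -0.304 -0.949
outer loop
vertex 2.185 -1.297 2.178
vertex 1.636 -1.927 2.333
vertex 1.473 -1.136 2.066
endloop
endfacet
facet normal 0.204 0.974 0.101
outer loop
vertex 2.185 -1.297 2.178
vertex 1.473 -1.136 2.066
vertex 1.484 -1.353 4.127
endloop
endfacet
facet normal 0.080 -0.304 -0.949
outer loop
vertex 1.473 -1.136 2.066
vertex 1.636 -1.927 2.333
vertex 0.884 -1.571 2.156
endloop
endfacet
facet normal -0.583 0.808 0.088
outer loop
vertex 1.473 -1.136 2.066
vertex 0.884 -1.571 2.156
vertex 1.484 -1.353 4.127
endloop
endfacet
facet normal 0.080 -0.303 -0.950
outer loop
vertex 0.884 -1.571 2.156
vertex 1.636 -1.927 2.333
vertex 0.861 -2.274 2.378
endloop
endfacet
facet normal -0.953 0.119 0.277
outer loop
vertex 0.884 -1.571 2.156
vertex 0.861 -2.274 2.378
vertex 1.484 -1.353 4.127
endloop
endfacet
facet normal 0.081 -0.304 -0.949
outer loop
vertex 0.861 -2.274 2.378
vertex 1.636 -1.927 2.333
vertex 1.421 -2.715 2.567
endloop
endfacet
facet normal -0.629 -0.573 0.526
outer loop
vertex 0.861 -2.274 2.378
vertex 1.421 -2.715 2.567
vertex 1.484 -1.353 4.127
endloop
endfacet
facet normal 0.080 -0.304 -0.949
outer loop
vertex 1.421 -2.715 2.567
vertex 1.636 -1.927 2.333
vertex 2.143 -2.563 2.579
endloop
endfacet
facet normal 0.147 -0.748 0.647
outer loop
vertex 1.421 -2.715 2.567
vertex 2.143 -2.563 2.579
vertex 1.484 -1.353 4.127
endloop
endfacet
facet normal -0.864 0.029 -0.503
outer loop
vertex -0.285 3.941 -2.845
vertex -0.541 3.658 -2.422
vertex -0.452 4.208 -2.543
endloop
endfacet
facet normal 0.542 0.755 -0.368
outer loop
vertex -0.285 3.941 -2.845
vertex -0.452 4.208 -2.543
vertex 1.141 3.602 -1.438
endloop
endfacet
facet normal -0.863 0.029 -0.505
outer loop
vertex -0.452 4.208 -2.543
vertex -0.541 3.658 -2.422
vertex -0.672 4.153 -2.17
endloop
endfacet
facet normal 0.187 0.950 0.251
outer loop
vertex -0.452 4.208 -2.543
vertex -0.672 4.153 -2.17
vertex 1.141 3.602 -1.438
endloop
endfacet
facet normal -0.863 0.029 -0.505
outer loop
vertex -0.672 4.153 -2.17
vertex -0.541 3.658 -2.422
vertex -0.815 3.808 -1.945
endloop
endfacet
facet normal -0.146 0.582 0.800
outer loop
vertex -0.672 4.153 -2.17
vertex -0.815 3.808 -1.945
vertex 1.141 3.602 -1.438
endloop
endfacet
facet normal -0.863 0.029 -0.505
outer loop
vertex -0.815 3.808 -1.945
vertex -0.541 3.658 -2.422
vertex -0.798 3.375 -1.999
endloop
endfacet
facet normal -0.262 -0.130 0.956
outer loop
vertex -0.815 3.808 -1.945
vertex -0.798 3.375 -1.999
vertex 1.141 3.602 -1.438
endloop
endfacet
facet normal -0.863 0.030 -0.504
outer loop
vertex -0.798 3.375 -1.999
vertex -0.541 3.658 -2.422
vertex -0.631 3.109 -2.301
endloop
endfacet
facet normal -0.092 -0.772 0.629
outer loop
vertex -0.798 3.375 -1.999
vertex -0.631 3.109 -2.301
vertex 1.141 3.602 -1.438
endloop
endfacet
facet normal -0.863 0.030 -0.504
outer loop
vertex -0.631 3.109 -2.301
vertex -0.541 3.658 -2.422
vertex -0.411 3.164 -2.674
endloop
endfacet
facet normal 0.262 -0.965 0.012
outer loop
vertex -0.631 3.109 -2.301
vertex -0.411 3.164 -2.674
vertex 1.141 3.602 -1.438
endloop
endfacet
facet normal -0.864 0.030 -0.503
outer loop
vertex -0.411 3.164 -2.674
vertex -0.541 3.658 -2.422
vertex -0.268 3.509 -2.899
endloop
endfacet
facet normal 0.596 -0.597 -0.537
outer loop
vertex -0.411 3.164 -2.674
vertex -0.268 3.509 -2.899
vertex 1.141 3.602 -1.438
endloop
endfacet
facet normal -0.864 0.029 -0.503
outer loop
vertex -0.268 3.509 -2.899
vertex -0.541 3.658 -2.422
vertex -0.285 3.941 -2.845
endloop
endfacet
facet normal 0.711 0.115 -0.693
outer loop
vertex -0.268 3.509 -2.899
vertex -0.285 3.941 -2.845
vertex 1.141 3.602 -1.438
endloop
endfacet
facet normal -0.562 0.488 -0.668
outer loop
vertex -0.193 0.769 -0.693
vertex 0.579 2.048 -0.409
vertex 0.923 0.369 -1.925
endloop
endfacet
facet normal -0.508 -0.841 -0.187
outer loop
vertex 1.541 -0.168 -1.191
vertex -0.193 0.769 -0.693
vertex 0.923 0.369 -1.925
endloop
endfacet
facet normal -0.562 0.488 -0.668
outer loop
vertex 0.923 0.369 -1.925
vertex 0.579 2.048 -0.409
vertex 1.695 1.648 -1.641
endloop
endfacet
facet normal 0.653 -0.234 -0.721
outer loop
vertex 1.695 1.648 -1.641
vertex 1.541 -0.168 -1.191
vertex 0.923 0.369 -1.925
endloop
endfacet
facet normal -0.653 0.234 0.721
outer loop
vertex -0.193 0.769 -0.693
vertex 1.197 1.511 0.325
vertex 0.579 2.048 -0.409
endloop
endfacet
facet normal -0.508 -0.841 -0.187
outer loop
vertex 0.425 0.232 0.041
vertex -0.193 0.769 -0.693
vertex 1.541 -0.168 -1.191
endloop
endfacet
facet normal -0.653 0.234 0.721
outer loop
vertex 0.425 0.232 0.041
vertex 1.197 1.511 0.325
vertex -0.193 0.769 -0.693
endloop
endfacet
facet normal 0.508 0.841 0.187
outer loop
vertex 0.579 2.048 -0.409
vertex 1.197 1.511 0.325
vertex 1.695 1.648 -1.641
endloop
endfacet
facet normal 0.653 -0.234 -0.721
outer loop
vertex 2.313 1.111 -0.907
vertex 1.541 -0.168 -1.191
vertex 1.695 1.648 -1.641
endloop
endfacet
facet normal 0.508 0.841 0.187
outer loop
vertex 1.695 1.648 -1.641
vertex 1.197 1.511 0.325
vertex 2.313 1.111 -0.907
endloop
endfacet
facet normal 0.562 -0.488 0.668
outer loop
vertex 2.313 1.111 -0.907
vertex 0.425 0.232 0.041
vertex 1.541 -0.168 -1.191
endloop
endfacet
facet normal 0.562 -0.488 0.668
outer loop
vertex 1.197 1.511 0.325
vertex 0.425 0.232 0.041
vertex 2.313 1.111 -0.907
endloop
endfacet

endsolid


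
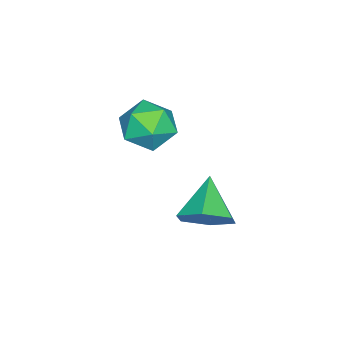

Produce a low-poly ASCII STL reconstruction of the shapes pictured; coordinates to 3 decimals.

solid 
facet normal -0.426 0.812 0.398
outer loop
vertex -3.218 -0.874 0.024
vertex -4.041 -1.425 0.267
vertex -3.268 -1.343 0.928
endloop
endfacet
facet normal 0.283 0.845 0.454
outer loop
vertex -3.218 -0.874 0.024
vertex -3.268 -1.343 0.928
vertex -2.397 -1.35 0.398
endloop
endfacet
facet normal 0.559 0.804 -0.204
outer loop
vertex -3.218 -0.874 0.024
vertex -2.397 -1.35 0.398
vertex -2.632 -1.437 -0.591
endloop
endfacet
facet normal 0.019 0.746 -0.665
outer loop
vertex -3.218 -0.874 0.024
vertex -2.632 -1.437 -0.591
vertex -3.647 -1.484 -0.672
endloop
endfacet
facet normal -0.590 0.751 -0.295
outer loop
vertex -3.218 -0.874 0.024
vertex -3.647 -1.484 -0.672
vertex -4.041 -1.425 0.267
endloop
endfacet
facet normal 0.502 0.273 0.821
outer loop
vertex -2.397 -1.35 0.398
vertex -3.268 -1.343 0.928
vertex -2.713 -2.196 0.872
endloop
endfacet
facet normal -0.647 0.220 0.730
outer loop
vertex -3.268 -1.343 0.928
vertex -4.041 -1.425 0.267
vertex -3.728 -2.243 0.791
endloop
endfacet
facet normal -0.912 0.122 -0.391
outer loop
vertex -4.041 -1.425 0.267
vertex -3.647 -1.484 -0.672
vertex -3.963 -2.33 -0.198
endloop
endfacet
facet normal 0.074 0.113 -0.991
outer loop
vertex -3.647 -1.484 -0.672
vertex -2.632 -1.437 -0.591
vertex -3.092 -2.337 -0.728
endloop
endfacet
facet normal 0.948 0.207 -0.243
outer loop
vertex -2.632 -1.437 -0.591
vertex -2.397 -1.35 0.398
vertex -2.319 -2.255 -0.067
endloop
endfacet
facet normal -0.019 -0.746 0.665
outer loop
vertex -3.142 -2.806 0.176
vertex -2.713 -2.196 0.872
vertex -3.728 -2.243 0.791
endloop
endfacet
facet normal -0.559 -0.804 0.204
outer loop
vertex -3.142 -2.806 0.176
vertex -3.728 -2.243 0.791
vertex -3.963 -2.33 -0.198
endloop
endfacet
facet normal -0.283 -0.845 -0.454
outer loop
vertex -3.142 -2.806 0.176
vertex -3.963 -2.33 -0.198
vertex -3.092 -2.337 -0.728
endloop
endfacet
facet normal 0.426 -0.812 -0.398
outer loop
vertex -3.142 -2.806 0.176
vertex -3.092 -2.337 -0.728
vertex -2.319 -2.255 -0.067
endloop
endfacet
facet normal 0.590 -0.751 0.295
outer loop
vertex -3.142 -2.806 0.176
vertex -2.319 -2.255 -0.067
vertex -2.713 -2.196 0.872
endloop
endfacet
facet normal -0.074 -0.113 0.991
outer loop
vertex -3.728 -2.243 0.791
vertex -2.713 -2.196 0.872
vertex -3.268 -1.343 0.928
endloop
endfacet
facet normal -0.948 -0.207 0.243
outer loop
vertex -3.963 -2.33 -0.198
vertex -3.728 -2.243 0.791
vertex -4.041 -1.425 0.267
endloop
endfacet
facet normal -0.502 -0.273 -0.821
outer loop
vertex -3.092 -2.337 -0.728
vertex -3.963 -2.33 -0.198
vertex -3.647 -1.484 -0.672
endloop
endfacet
facet normal 0.647 -0.220 -0.730
outer loop
vertex -2.319 -2.255 -0.067
vertex -3.092 -2.337 -0.728
vertex -2.632 -1.437 -0.591
endloop
endfacet
facet normal 0.912 -0.122 0.391
outer loop
vertex -2.713 -2.196 0.872
vertex -2.319 -2.255 -0.067
vertex -2.397 -1.35 0.398
endloop
endfacet
facet normal 0.772 0.242 -0.588
outer loop
vertex 0.556 1.474 0.021
vertex 0.012 1.389 -0.729
vertex 0.084 2.209 -0.297
endloop
endfacet
facet normal -0.015 0.389 0.921
outer loop
vertex 0.556 1.474 0.021
vertex 0.084 2.209 -0.297
vertex -1.192 1.011 0.189
endloop
endfacet
facet normal 0.772 0.242 -0.588
outer loop
vertex 0.084 2.209 -0.297
vertex 0.012 1.389 -0.729
vertex -0.46 2.124 -1.046
endloop
endfacet
facet normal -0.575 0.747 0.333
outer loop
vertex 0.084 2.209 -0.297
vertex -0.46 2.124 -1.046
vertex -1.192 1.011 0.189
endloop
endfacet
facet normal 0.772 0.242 -0.588
outer loop
vertex -0.46 2.124 -1.046
vertex 0.012 1.389 -0.729
vertex -0.532 1.304 -1.478
endloop
endfacet
facet normal -0.915 0.248 -0.319
outer loop
vertex -0.46 2.124 -1.046
vertex -0.532 1.304 -1.478
vertex -1.192 1.011 0.189
endloop
endfacet
facet normal 0.772 0.241 -0.588
outer loop
vertex -0.532 1.304 -1.478
vertex 0.012 1.389 -0.729
vertex -0.06 0.568 -1.16
endloop
endfacet
facet normal -0.694 -0.610 -0.382
outer loop
vertex -0.532 1.304 -1.478
vertex -0.06 0.568 -1.16
vertex -1.192 1.011 0.189
endloop
endfacet
facet normal 0.772 0.241 -0.588
outer loop
vertex -0.06 0.568 -1.16
vertex 0.012 1.389 -0.729
vertex 0.484 0.653 -0.411
endloop
endfacet
facet normal -0.133 -0.969 0.207
outer loop
vertex -0.06 0.568 -1.16
vertex 0.484 0.653 -0.411
vertex -1.192 1.011 0.189
endloop
endfacet
facet normal 0.772 0.241 -0.588
outer loop
vertex 0.484 0.653 -0.411
vertex 0.012 1.389 -0.729
vertex 0.556 1.474 0.021
endloop
endfacet
facet normal 0.207 -0.470 0.858
outer loop
vertex 0.484 0.653 -0.411
vertex 0.556 1.474 0.021
vertex -1.192 1.011 0.189
endloop
endfacet

endsolid


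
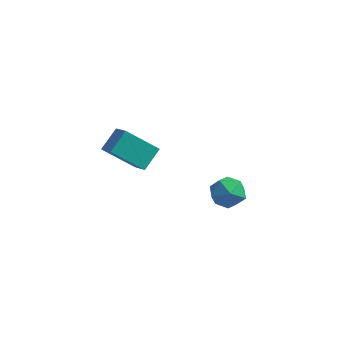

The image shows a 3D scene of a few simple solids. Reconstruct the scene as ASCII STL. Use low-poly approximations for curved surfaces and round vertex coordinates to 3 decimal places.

solid 
facet normal -0.642 0.555 -0.529
outer loop
vertex -4.815 2.897 -3.176
vertex -3.617 3.329 -4.177
vertex -5.037 2.03 -3.815
endloop
endfacet
facet normal -0.739 -0.266 0.618
outer loop
vertex -4.343 1.431 -3.243
vertex -4.815 2.897 -3.176
vertex -5.037 2.03 -3.815
endloop
endfacet
facet normal -0.642 0.554 -0.530
outer loop
vertex -5.037 2.03 -3.815
vertex -3.617 3.329 -4.177
vertex -3.838 2.462 -4.816
endloop
endfacet
facet normal -0.201 -0.788 -0.581
outer loop
vertex -3.838 2.462 -4.816
vertex -4.343 1.431 -3.243
vertex -5.037 2.03 -3.815
endloop
endfacet
facet normal 0.201 0.788 0.581
outer loop
vertex -4.815 2.897 -3.176
vertex -2.923 2.73 -3.605
vertex -3.617 3.329 -4.177
endloop
endfacet
facet normal -0.740 -0.266 0.618
outer loop
vertex -4.122 2.298 -2.604
vertex -4.815 2.897 -3.176
vertex -4.343 1.431 -3.243
endloop
endfacet
facet normal 0.201 0.788 0.581
outer loop
vertex -4.122 2.298 -2.604
vertex -2.923 2.73 -3.605
vertex -4.815 2.897 -3.176
endloop
endfacet
facet normal 0.740 0.267 -0.618
outer loop
vertex -3.617 3.329 -4.177
vertex -2.923 2.73 -3.605
vertex -3.838 2.462 -4.816
endloop
endfacet
facet normal -0.202 -0.788 -0.581
outer loop
vertex -3.145 1.863 -4.244
vertex -4.343 1.431 -3.243
vertex -3.838 2.462 -4.816
endloop
endfacet
facet normal 0.740 0.266 -0.618
outer loop
vertex -3.838 2.462 -4.816
vertex -2.923 2.73 -3.605
vertex -3.145 1.863 -4.244
endloop
endfacet
facet normal 0.642 -0.554 0.530
outer loop
vertex -3.145 1.863 -4.244
vertex -4.122 2.298 -2.604
vertex -4.343 1.431 -3.243
endloop
endfacet
facet normal 0.642 -0.555 0.530
outer loop
vertex -2.923 2.73 -3.605
vertex -4.122 2.298 -2.604
vertex -3.145 1.863 -4.244
endloop
endfacet
facet normal -0.811 -0.370 0.454
outer loop
vertex -0.257 1.318 -3.714
vertex 0.103 0.633 -3.629
vertex 0.165 1.177 -3.076
endloop
endfacet
facet normal -0.751 0.332 0.570
outer loop
vertex -0.257 1.318 -3.714
vertex 0.165 1.177 -3.076
vertex 0.207 1.871 -3.425
endloop
endfacet
facet normal -0.748 0.661 -0.064
outer loop
vertex -0.257 1.318 -3.714
vertex 0.207 1.871 -3.425
vertex 0.171 1.756 -4.194
endloop
endfacet
facet normal -0.805 0.162 -0.570
outer loop
vertex -0.257 1.318 -3.714
vertex 0.171 1.756 -4.194
vertex 0.106 0.991 -4.32
endloop
endfacet
facet normal -0.844 -0.475 -0.250
outer loop
vertex -0.257 1.318 -3.714
vertex 0.106 0.991 -4.32
vertex 0.103 0.633 -3.629
endloop
endfacet
facet normal -0.123 0.452 0.884
outer loop
vertex 0.207 1.871 -3.425
vertex 0.165 1.177 -3.076
vertex 0.854 1.529 -3.16
endloop
endfacet
facet normal -0.218 -0.683 0.697
outer loop
vertex 0.165 1.177 -3.076
vertex 0.103 0.633 -3.629
vertex 0.789 0.764 -3.286
endloop
endfacet
facet normal -0.270 -0.854 -0.444
outer loop
vertex 0.103 0.633 -3.629
vertex 0.106 0.991 -4.32
vertex 0.753 0.649 -4.055
endloop
endfacet
facet normal -0.207 0.176 -0.962
outer loop
vertex 0.106 0.991 -4.32
vertex 0.171 1.756 -4.194
vertex 0.795 1.343 -4.404
endloop
endfacet
facet normal -0.117 0.983 -0.142
outer loop
vertex 0.171 1.756 -4.194
vertex 0.207 1.871 -3.425
vertex 0.857 1.887 -3.851
endloop
endfacet
facet normal 0.805 -0.162 0.570
outer loop
vertex 1.217 1.202 -3.766
vertex 0.854 1.529 -3.16
vertex 0.789 0.764 -3.286
endloop
endfacet
facet normal 0.748 -0.661 0.064
outer loop
vertex 1.217 1.202 -3.766
vertex 0.789 0.764 -3.286
vertex 0.753 0.649 -4.055
endloop
endfacet
facet normal 0.751 -0.332 -0.570
outer loop
vertex 1.217 1.202 -3.766
vertex 0.753 0.649 -4.055
vertex 0.795 1.343 -4.404
endloop
endfacet
facet normal 0.811 0.370 -0.454
outer loop
vertex 1.217 1.202 -3.766
vertex 0.795 1.343 -4.404
vertex 0.857 1.887 -3.851
endloop
endfacet
facet normal 0.844 0.475 0.250
outer loop
vertex 1.217 1.202 -3.766
vertex 0.857 1.887 -3.851
vertex 0.854 1.529 -3.16
endloop
endfacet
facet normal 0.207 -0.176 0.962
outer loop
vertex 0.789 0.764 -3.286
vertex 0.854 1.529 -3.16
vertex 0.165 1.177 -3.076
endloop
endfacet
facet normal 0.117 -0.983 0.142
outer loop
vertex 0.753 0.649 -4.055
vertex 0.789 0.764 -3.286
vertex 0.103 0.633 -3.629
endloop
endfacet
facet normal 0.123 -0.452 -0.884
outer loop
vertex 0.795 1.343 -4.404
vertex 0.753 0.649 -4.055
vertex 0.106 0.991 -4.32
endloop
endfacet
facet normal 0.218 0.683 -0.697
outer loop
vertex 0.857 1.887 -3.851
vertex 0.795 1.343 -4.404
vertex 0.171 1.756 -4.194
endloop
endfacet
facet normal 0.270 0.854 0.444
outer loop
vertex 0.854 1.529 -3.16
vertex 0.857 1.887 -3.851
vertex 0.207 1.871 -3.425
endloop
endfacet

endsolid


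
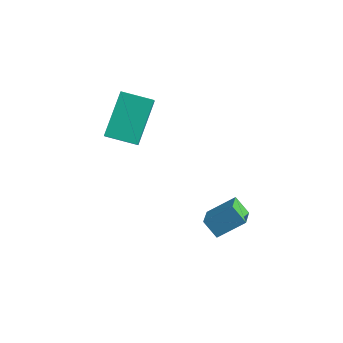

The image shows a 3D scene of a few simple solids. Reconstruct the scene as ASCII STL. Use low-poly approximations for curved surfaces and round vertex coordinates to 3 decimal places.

solid 
facet normal -0.895 -0.399 0.198
outer loop
vertex -3.625 1.588 3.468
vertex -3.984 2.075 2.828
vertex -3.244 0.046 2.08
endloop
endfacet
facet normal 0.408 -0.553 0.726
outer loop
vertex -2.036 0.585 1.812
vertex -3.625 1.588 3.468
vertex -3.244 0.046 2.08
endloop
endfacet
facet normal -0.895 -0.400 0.199
outer loop
vertex -3.244 0.046 2.08
vertex -3.984 2.075 2.828
vertex -3.603 0.532 1.44
endloop
endfacet
facet normal 0.181 -0.732 -0.657
outer loop
vertex -3.603 0.532 1.44
vertex -2.036 0.585 1.812
vertex -3.244 0.046 2.08
endloop
endfacet
facet normal -0.180 0.731 0.658
outer loop
vertex -3.625 1.588 3.468
vertex -2.776 2.614 2.56
vertex -3.984 2.075 2.828
endloop
endfacet
facet normal 0.408 -0.553 0.727
outer loop
vertex -2.417 2.128 3.2
vertex -3.625 1.588 3.468
vertex -2.036 0.585 1.812
endloop
endfacet
facet normal -0.181 0.732 0.657
outer loop
vertex -2.417 2.128 3.2
vertex -2.776 2.614 2.56
vertex -3.625 1.588 3.468
endloop
endfacet
facet normal -0.408 0.553 -0.727
outer loop
vertex -3.984 2.075 2.828
vertex -2.776 2.614 2.56
vertex -3.603 0.532 1.44
endloop
endfacet
facet normal 0.181 -0.731 -0.658
outer loop
vertex -2.395 1.072 1.172
vertex -2.036 0.585 1.812
vertex -3.603 0.532 1.44
endloop
endfacet
facet normal -0.408 0.553 -0.726
outer loop
vertex -3.603 0.532 1.44
vertex -2.776 2.614 2.56
vertex -2.395 1.072 1.172
endloop
endfacet
facet normal 0.895 0.399 -0.198
outer loop
vertex -2.395 1.072 1.172
vertex -2.417 2.128 3.2
vertex -2.036 0.585 1.812
endloop
endfacet
facet normal 0.895 0.400 -0.198
outer loop
vertex -2.776 2.614 2.56
vertex -2.417 2.128 3.2
vertex -2.395 1.072 1.172
endloop
endfacet
facet normal -0.704 -0.021 0.710
outer loop
vertex 1.051 0.647 -1.275
vertex 1.825 1.455 -0.485
vertex 0.581 1.526 -1.715
endloop
endfacet
facet normal -0.564 -0.591 -0.577
outer loop
vertex 1.215 1.545 -2.355
vertex 1.051 0.647 -1.275
vertex 0.581 1.526 -1.715
endloop
endfacet
facet normal -0.704 -0.020 0.710
outer loop
vertex 0.581 1.526 -1.715
vertex 1.825 1.455 -0.485
vertex 1.356 2.335 -0.925
endloop
endfacet
facet normal -0.431 0.807 -0.403
outer loop
vertex 1.356 2.335 -0.925
vertex 1.215 1.545 -2.355
vertex 0.581 1.526 -1.715
endloop
endfacet
facet normal 0.431 -0.807 0.403
outer loop
vertex 1.051 0.647 -1.275
vertex 2.459 1.474 -1.125
vertex 1.825 1.455 -0.485
endloop
endfacet
facet normal -0.566 -0.590 -0.576
outer loop
vertex 1.684 0.665 -1.915
vertex 1.051 0.647 -1.275
vertex 1.215 1.545 -2.355
endloop
endfacet
facet normal 0.431 -0.807 0.404
outer loop
vertex 1.684 0.665 -1.915
vertex 2.459 1.474 -1.125
vertex 1.051 0.647 -1.275
endloop
endfacet
facet normal 0.565 0.590 0.577
outer loop
vertex 1.825 1.455 -0.485
vertex 2.459 1.474 -1.125
vertex 1.356 2.335 -0.925
endloop
endfacet
facet normal -0.431 0.807 -0.403
outer loop
vertex 1.989 2.353 -1.565
vertex 1.215 1.545 -2.355
vertex 1.356 2.335 -0.925
endloop
endfacet
facet normal 0.565 0.591 0.576
outer loop
vertex 1.356 2.335 -0.925
vertex 2.459 1.474 -1.125
vertex 1.989 2.353 -1.565
endloop
endfacet
facet normal 0.704 0.020 -0.710
outer loop
vertex 1.989 2.353 -1.565
vertex 1.684 0.665 -1.915
vertex 1.215 1.545 -2.355
endloop
endfacet
facet normal 0.703 0.020 -0.711
outer loop
vertex 2.459 1.474 -1.125
vertex 1.684 0.665 -1.915
vertex 1.989 2.353 -1.565
endloop
endfacet

endsolid


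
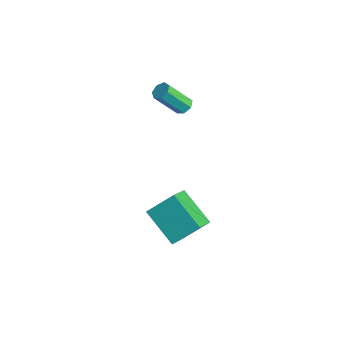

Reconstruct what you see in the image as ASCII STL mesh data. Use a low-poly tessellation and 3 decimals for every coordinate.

solid 
facet normal 0.210 0.591 -0.779
outer loop
vertex -0.18 -0.578 3.296
vertex -0.653 -0.667 3.101
vertex -0.503 -0.291 3.427
endloop
endfacet
facet normal 0.666 0.496 0.557
outer loop
vertex -0.18 -0.578 3.296
vertex -0.503 -0.291 3.427
vertex -0.553 -1.624 4.675
endloop
endfacet
facet normal 0.666 0.496 0.557
outer loop
vertex -0.553 -1.624 4.675
vertex -0.503 -0.291 3.427
vertex -0.876 -1.336 4.805
endloop
endfacet
facet normal -0.212 -0.589 0.780
outer loop
vertex -0.553 -1.624 4.675
vertex -0.876 -1.336 4.805
vertex -1.027 -1.713 4.479
endloop
endfacet
facet normal 0.213 0.590 -0.779
outer loop
vertex -0.503 -0.291 3.427
vertex -0.653 -0.667 3.101
vertex -0.939 -0.287 3.311
endloop
endfacet
facet normal -0.145 0.807 0.573
outer loop
vertex -0.503 -0.291 3.427
vertex -0.939 -0.287 3.311
vertex -0.876 -1.336 4.805
endloop
endfacet
facet normal -0.145 0.807 0.573
outer loop
vertex -0.876 -1.336 4.805
vertex -0.939 -0.287 3.311
vertex -1.312 -1.333 4.69
endloop
endfacet
facet normal -0.210 -0.590 0.780
outer loop
vertex -0.876 -1.336 4.805
vertex -1.312 -1.333 4.69
vertex -1.027 -1.713 4.479
endloop
endfacet
facet normal 0.211 0.590 -0.779
outer loop
vertex -0.939 -0.287 3.311
vertex -0.653 -0.667 3.101
vertex -1.16 -0.57 3.037
endloop
endfacet
facet normal -0.846 0.509 0.157
outer loop
vertex -0.939 -0.287 3.311
vertex -1.16 -0.57 3.037
vertex -1.312 -1.333 4.69
endloop
endfacet
facet normal -0.845 0.511 0.158
outer loop
vertex -1.312 -1.333 4.69
vertex -1.16 -0.57 3.037
vertex -1.534 -1.615 4.416
endloop
endfacet
facet normal -0.211 -0.591 0.779
outer loop
vertex -1.312 -1.333 4.69
vertex -1.534 -1.615 4.416
vertex -1.027 -1.713 4.479
endloop
endfacet
facet normal 0.211 0.590 -0.779
outer loop
vertex -1.16 -0.57 3.037
vertex -0.653 -0.667 3.101
vertex -1.0 -0.926 2.811
endloop
endfacet
facet normal -0.911 -0.170 -0.376
outer loop
vertex -1.16 -0.57 3.037
vertex -1.0 -0.926 2.811
vertex -1.534 -1.615 4.416
endloop
endfacet
facet normal -0.910 -0.172 -0.377
outer loop
vertex -1.534 -1.615 4.416
vertex -1.0 -0.926 2.811
vertex -1.373 -1.971 4.19
endloop
endfacet
facet normal -0.211 -0.590 0.779
outer loop
vertex -1.534 -1.615 4.416
vertex -1.373 -1.971 4.19
vertex -1.027 -1.713 4.479
endloop
endfacet
facet normal 0.210 0.590 -0.779
outer loop
vertex -1.0 -0.926 2.811
vertex -0.653 -0.667 3.101
vertex -0.578 -1.087 2.803
endloop
endfacet
facet normal -0.288 -0.724 -0.627
outer loop
vertex -1.0 -0.926 2.811
vertex -0.578 -1.087 2.803
vertex -1.373 -1.971 4.19
endloop
endfacet
facet normal -0.289 -0.724 -0.627
outer loop
vertex -1.373 -1.971 4.19
vertex -0.578 -1.087 2.803
vertex -0.952 -2.132 4.182
endloop
endfacet
facet normal -0.211 -0.590 0.779
outer loop
vertex -1.373 -1.971 4.19
vertex -0.952 -2.132 4.182
vertex -1.027 -1.713 4.479
endloop
endfacet
facet normal 0.210 0.590 -0.779
outer loop
vertex -0.578 -1.087 2.803
vertex -0.653 -0.667 3.101
vertex -0.213 -0.932 3.019
endloop
endfacet
facet normal 0.550 -0.731 -0.405
outer loop
vertex -0.578 -1.087 2.803
vertex -0.213 -0.932 3.019
vertex -0.952 -2.132 4.182
endloop
endfacet
facet normal 0.549 -0.731 -0.406
outer loop
vertex -0.952 -2.132 4.182
vertex -0.213 -0.932 3.019
vertex -0.587 -1.978 4.398
endloop
endfacet
facet normal -0.212 -0.590 0.779
outer loop
vertex -0.952 -2.132 4.182
vertex -0.587 -1.978 4.398
vertex -1.027 -1.713 4.479
endloop
endfacet
facet normal 0.210 0.590 -0.779
outer loop
vertex -0.213 -0.932 3.019
vertex -0.653 -0.667 3.101
vertex -0.18 -0.578 3.296
endloop
endfacet
facet normal 0.975 -0.187 0.123
outer loop
vertex -0.213 -0.932 3.019
vertex -0.18 -0.578 3.296
vertex -0.587 -1.978 4.398
endloop
endfacet
facet normal 0.975 -0.188 0.121
outer loop
vertex -0.587 -1.978 4.398
vertex -0.18 -0.578 3.296
vertex -0.553 -1.624 4.675
endloop
endfacet
facet normal -0.212 -0.590 0.779
outer loop
vertex -0.587 -1.978 4.398
vertex -0.553 -1.624 4.675
vertex -1.027 -1.713 4.479
endloop
endfacet
facet normal -0.501 0.647 -0.575
outer loop
vertex 1.189 -3.287 -1.801
vertex 1.622 -2.069 -0.808
vertex 2.927 -2.966 -2.953
endloop
endfacet
facet normal -0.266 -0.747 -0.609
outer loop
vertex 3.798 -4.091 -1.952
vertex 1.189 -3.287 -1.801
vertex 2.927 -2.966 -2.953
endloop
endfacet
facet normal -0.501 0.647 -0.575
outer loop
vertex 2.927 -2.966 -2.953
vertex 1.622 -2.069 -0.808
vertex 3.36 -1.748 -1.96
endloop
endfacet
facet normal 0.824 0.152 -0.546
outer loop
vertex 3.36 -1.748 -1.96
vertex 3.798 -4.091 -1.952
vertex 2.927 -2.966 -2.953
endloop
endfacet
facet normal -0.824 -0.152 0.546
outer loop
vertex 1.189 -3.287 -1.801
vertex 2.493 -3.194 0.193
vertex 1.622 -2.069 -0.808
endloop
endfacet
facet normal -0.266 -0.747 -0.609
outer loop
vertex 2.06 -4.412 -0.8
vertex 1.189 -3.287 -1.801
vertex 3.798 -4.091 -1.952
endloop
endfacet
facet normal -0.824 -0.152 0.546
outer loop
vertex 2.06 -4.412 -0.8
vertex 2.493 -3.194 0.193
vertex 1.189 -3.287 -1.801
endloop
endfacet
facet normal 0.266 0.747 0.609
outer loop
vertex 1.622 -2.069 -0.808
vertex 2.493 -3.194 0.193
vertex 3.36 -1.748 -1.96
endloop
endfacet
facet normal 0.824 0.152 -0.546
outer loop
vertex 4.231 -2.873 -0.959
vertex 3.798 -4.091 -1.952
vertex 3.36 -1.748 -1.96
endloop
endfacet
facet normal 0.266 0.747 0.609
outer loop
vertex 3.36 -1.748 -1.96
vertex 2.493 -3.194 0.193
vertex 4.231 -2.873 -0.959
endloop
endfacet
facet normal 0.501 -0.647 0.575
outer loop
vertex 4.231 -2.873 -0.959
vertex 2.06 -4.412 -0.8
vertex 3.798 -4.091 -1.952
endloop
endfacet
facet normal 0.501 -0.647 0.575
outer loop
vertex 2.493 -3.194 0.193
vertex 2.06 -4.412 -0.8
vertex 4.231 -2.873 -0.959
endloop
endfacet

endsolid


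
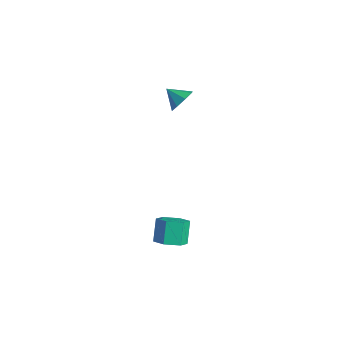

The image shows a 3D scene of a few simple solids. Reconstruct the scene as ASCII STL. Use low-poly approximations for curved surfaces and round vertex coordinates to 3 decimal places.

solid 
facet normal 0.382 -0.525 -0.760
outer loop
vertex 4.468 -2.751 1.041
vertex 3.884 -3.369 1.174
vertex 3.709 -2.72 0.638
endloop
endfacet
facet normal 0.273 0.851 -0.449
outer loop
vertex 4.468 -2.751 1.041
vertex 3.709 -2.72 0.638
vertex 3.959 -2.053 2.053
endloop
endfacet
facet normal 0.273 0.851 -0.449
outer loop
vertex 3.959 -2.053 2.053
vertex 3.709 -2.72 0.638
vertex 3.2 -2.022 1.65
endloop
endfacet
facet normal -0.382 0.525 0.761
outer loop
vertex 3.959 -2.053 2.053
vertex 3.2 -2.022 1.65
vertex 3.376 -2.671 2.186
endloop
endfacet
facet normal 0.382 -0.525 -0.761
outer loop
vertex 3.709 -2.72 0.638
vertex 3.884 -3.369 1.174
vertex 3.125 -3.337 0.771
endloop
endfacet
facet normal -0.627 0.457 -0.631
outer loop
vertex 3.709 -2.72 0.638
vertex 3.125 -3.337 0.771
vertex 3.2 -2.022 1.65
endloop
endfacet
facet normal -0.628 0.457 -0.630
outer loop
vertex 3.2 -2.022 1.65
vertex 3.125 -3.337 0.771
vertex 2.617 -2.64 1.783
endloop
endfacet
facet normal -0.382 0.525 0.761
outer loop
vertex 3.2 -2.022 1.65
vertex 2.617 -2.64 1.783
vertex 3.376 -2.671 2.186
endloop
endfacet
facet normal 0.382 -0.524 -0.761
outer loop
vertex 3.125 -3.337 0.771
vertex 3.884 -3.369 1.174
vertex 3.301 -3.987 1.307
endloop
endfacet
facet normal -0.901 -0.394 -0.181
outer loop
vertex 3.125 -3.337 0.771
vertex 3.301 -3.987 1.307
vertex 2.617 -2.64 1.783
endloop
endfacet
facet normal -0.901 -0.393 -0.182
outer loop
vertex 2.617 -2.64 1.783
vertex 3.301 -3.987 1.307
vertex 2.792 -3.289 2.319
endloop
endfacet
facet normal -0.382 0.525 0.760
outer loop
vertex 2.617 -2.64 1.783
vertex 2.792 -3.289 2.319
vertex 3.376 -2.671 2.186
endloop
endfacet
facet normal 0.382 -0.525 -0.761
outer loop
vertex 3.301 -3.987 1.307
vertex 3.884 -3.369 1.174
vertex 4.06 -4.018 1.71
endloop
endfacet
facet normal -0.273 -0.851 0.449
outer loop
vertex 3.301 -3.987 1.307
vertex 4.06 -4.018 1.71
vertex 2.792 -3.289 2.319
endloop
endfacet
facet normal -0.273 -0.851 0.449
outer loop
vertex 2.792 -3.289 2.319
vertex 4.06 -4.018 1.71
vertex 3.551 -3.32 2.722
endloop
endfacet
facet normal -0.382 0.525 0.760
outer loop
vertex 2.792 -3.289 2.319
vertex 3.551 -3.32 2.722
vertex 3.376 -2.671 2.186
endloop
endfacet
facet normal 0.382 -0.525 -0.761
outer loop
vertex 4.06 -4.018 1.71
vertex 3.884 -3.369 1.174
vertex 4.643 -3.4 1.577
endloop
endfacet
facet normal 0.628 -0.456 0.631
outer loop
vertex 4.06 -4.018 1.71
vertex 4.643 -3.4 1.577
vertex 3.551 -3.32 2.722
endloop
endfacet
facet normal 0.627 -0.458 0.630
outer loop
vertex 3.551 -3.32 2.722
vertex 4.643 -3.4 1.577
vertex 4.135 -2.703 2.589
endloop
endfacet
facet normal -0.382 0.525 0.761
outer loop
vertex 3.551 -3.32 2.722
vertex 4.135 -2.703 2.589
vertex 3.376 -2.671 2.186
endloop
endfacet
facet normal 0.382 -0.525 -0.760
outer loop
vertex 4.643 -3.4 1.577
vertex 3.884 -3.369 1.174
vertex 4.468 -2.751 1.041
endloop
endfacet
facet normal 0.901 0.393 0.182
outer loop
vertex 4.643 -3.4 1.577
vertex 4.468 -2.751 1.041
vertex 4.135 -2.703 2.589
endloop
endfacet
facet normal 0.901 0.394 0.182
outer loop
vertex 4.135 -2.703 2.589
vertex 4.468 -2.751 1.041
vertex 3.959 -2.053 2.053
endloop
endfacet
facet normal -0.382 0.524 0.761
outer loop
vertex 4.135 -2.703 2.589
vertex 3.959 -2.053 2.053
vertex 3.376 -2.671 2.186
endloop
endfacet
facet normal 0.846 0.194 -0.497
outer loop
vertex -2.006 3.621 3.983
vertex -2.459 3.852 3.302
vertex -2.151 4.255 3.984
endloop
endfacet
facet normal -0.073 -0.018 0.997
outer loop
vertex -2.006 3.621 3.983
vertex -2.151 4.255 3.984
vertex -3.441 3.628 3.878
endloop
endfacet
facet normal 0.846 0.194 -0.497
outer loop
vertex -2.151 4.255 3.984
vertex -2.459 3.852 3.302
vertex -2.476 4.653 3.586
endloop
endfacet
facet normal -0.320 0.526 0.788
outer loop
vertex -2.151 4.255 3.984
vertex -2.476 4.653 3.586
vertex -3.441 3.628 3.878
endloop
endfacet
facet normal 0.846 0.194 -0.497
outer loop
vertex -2.476 4.653 3.586
vertex -2.459 3.852 3.302
vertex -2.792 4.583 3.021
endloop
endfacet
facet normal -0.657 0.699 0.281
outer loop
vertex -2.476 4.653 3.586
vertex -2.792 4.583 3.021
vertex -3.441 3.628 3.878
endloop
endfacet
facet normal 0.846 0.195 -0.496
outer loop
vertex -2.792 4.583 3.021
vertex -2.459 3.852 3.302
vertex -2.912 4.084 2.621
endloop
endfacet
facet normal -0.888 0.398 -0.230
outer loop
vertex -2.792 4.583 3.021
vertex -2.912 4.084 2.621
vertex -3.441 3.628 3.878
endloop
endfacet
facet normal 0.846 0.193 -0.497
outer loop
vertex -2.912 4.084 2.621
vertex -2.459 3.852 3.302
vertex -2.768 3.45 2.62
endloop
endfacet
facet normal -0.876 -0.198 -0.440
outer loop
vertex -2.912 4.084 2.621
vertex -2.768 3.45 2.62
vertex -3.441 3.628 3.878
endloop
endfacet
facet normal 0.845 0.194 -0.498
outer loop
vertex -2.768 3.45 2.62
vertex -2.459 3.852 3.302
vertex -2.442 3.051 3.018
endloop
endfacet
facet normal -0.628 -0.743 -0.231
outer loop
vertex -2.768 3.45 2.62
vertex -2.442 3.051 3.018
vertex -3.441 3.628 3.878
endloop
endfacet
facet normal 0.846 0.194 -0.496
outer loop
vertex -2.442 3.051 3.018
vertex -2.459 3.852 3.302
vertex -2.127 3.122 3.583
endloop
endfacet
facet normal -0.290 -0.916 0.277
outer loop
vertex -2.442 3.051 3.018
vertex -2.127 3.122 3.583
vertex -3.441 3.628 3.878
endloop
endfacet
facet normal 0.846 0.193 -0.497
outer loop
vertex -2.127 3.122 3.583
vertex -2.459 3.852 3.302
vertex -2.006 3.621 3.983
endloop
endfacet
facet normal -0.061 -0.615 0.786
outer loop
vertex -2.127 3.122 3.583
vertex -2.006 3.621 3.983
vertex -3.441 3.628 3.878
endloop
endfacet

endsolid
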